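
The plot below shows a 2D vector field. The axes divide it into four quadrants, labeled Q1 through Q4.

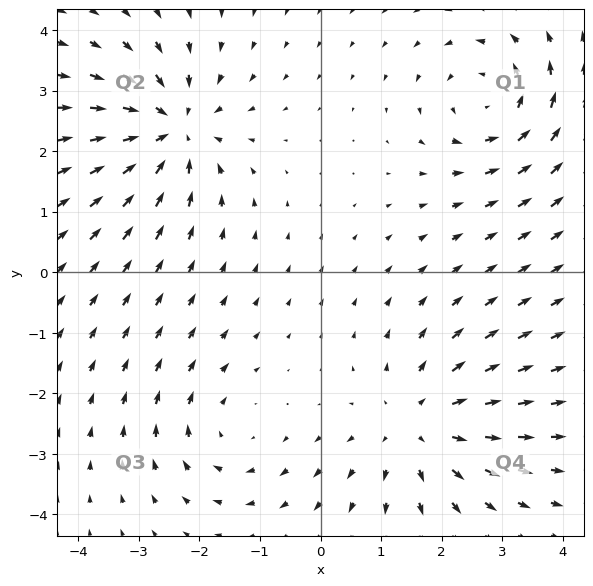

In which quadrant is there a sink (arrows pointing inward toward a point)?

The sink sits at approximately (-2.5, 2.4), which lies in quadrant Q2. The divergence there is about -5, negative as expected for a sink.

Q2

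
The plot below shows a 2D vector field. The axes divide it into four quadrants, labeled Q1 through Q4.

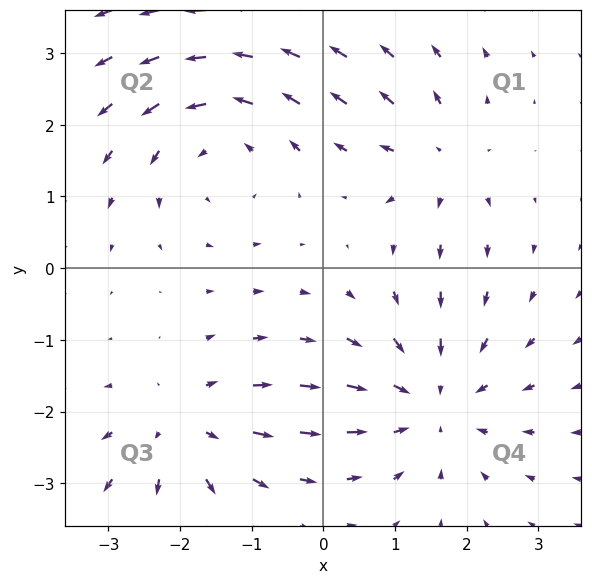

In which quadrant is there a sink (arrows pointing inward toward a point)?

The sink sits at approximately (1.5, -1.9), which lies in quadrant Q4. The divergence there is about -4, negative as expected for a sink.

Q4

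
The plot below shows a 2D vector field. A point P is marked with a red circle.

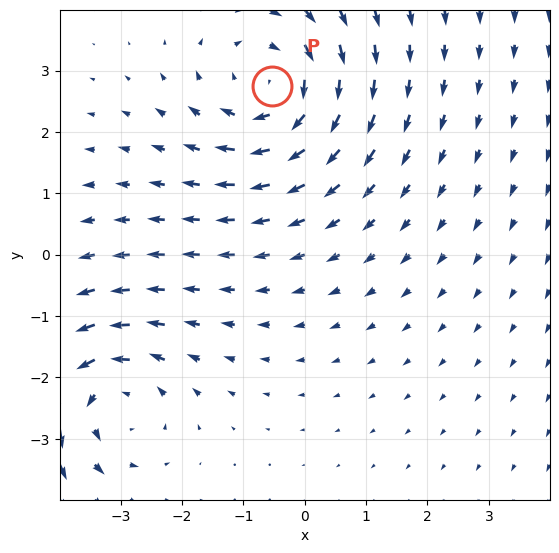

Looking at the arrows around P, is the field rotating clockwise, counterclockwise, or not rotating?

Near P at (-0.5, 2.7) the arrows circulate clockwise. The curl (z-component) there is about -3; negative curl means clockwise rotation.

clockwise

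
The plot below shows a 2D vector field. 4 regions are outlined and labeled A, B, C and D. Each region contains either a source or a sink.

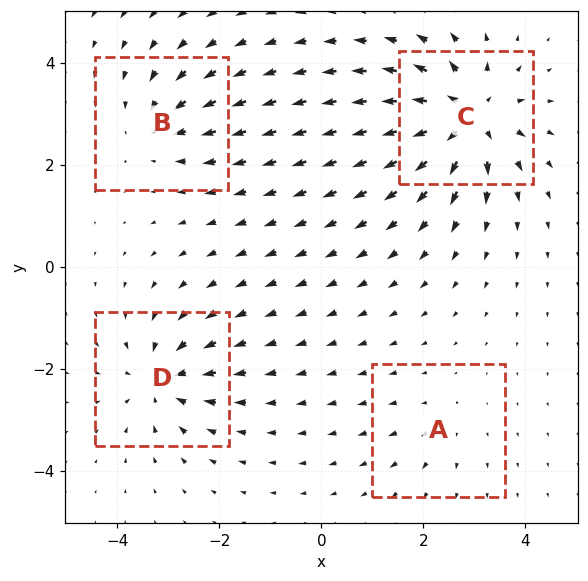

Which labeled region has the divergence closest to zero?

Divergence at each region's feature centre — A: about +2, B: about -4, C: about +8, D: about -5. Region A is closest to zero.

A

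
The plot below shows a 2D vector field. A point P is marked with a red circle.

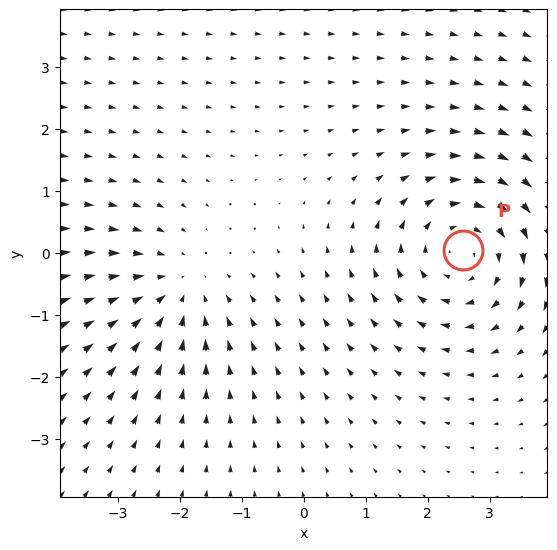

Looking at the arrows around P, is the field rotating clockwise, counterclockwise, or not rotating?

clockwise

Near P at (2.6, 0.0) the arrows circulate clockwise. The curl (z-component) there is about -4; negative curl means clockwise rotation.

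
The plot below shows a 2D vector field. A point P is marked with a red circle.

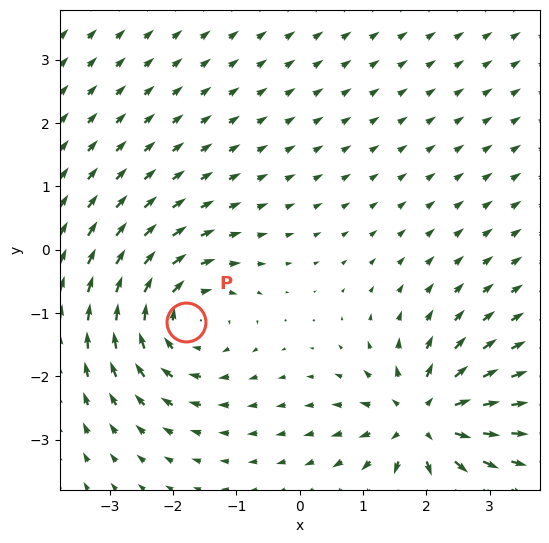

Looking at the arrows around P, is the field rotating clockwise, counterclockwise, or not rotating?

clockwise

Near P at (-1.8, -1.1) the arrows circulate clockwise. The curl (z-component) there is about -3; negative curl means clockwise rotation.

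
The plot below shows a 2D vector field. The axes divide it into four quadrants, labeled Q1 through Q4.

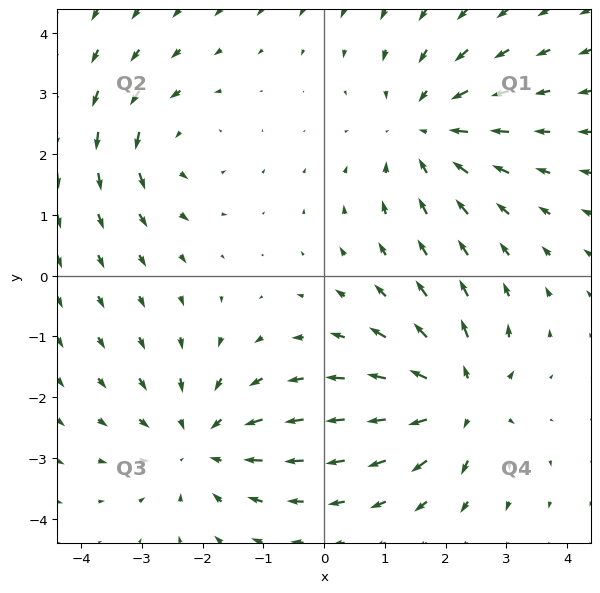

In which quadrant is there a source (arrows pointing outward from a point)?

Q4

The source sits at approximately (2.2, -2.0), which lies in quadrant Q4. The divergence there is about +6, positive as expected for a source.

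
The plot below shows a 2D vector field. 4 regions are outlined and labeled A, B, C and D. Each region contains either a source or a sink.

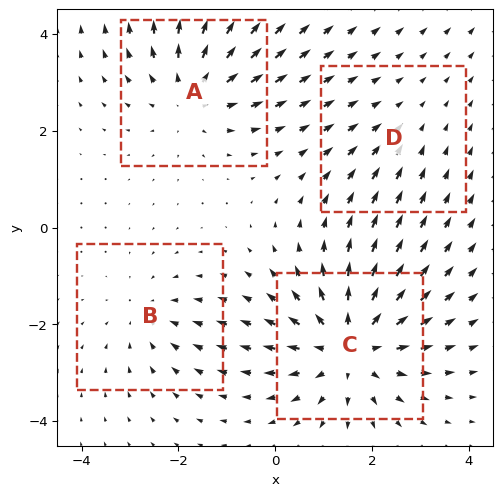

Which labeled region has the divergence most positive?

C

Divergence at each region's feature centre — A: about +4, B: about -3, C: about +5, D: about -2. Region C is most positive.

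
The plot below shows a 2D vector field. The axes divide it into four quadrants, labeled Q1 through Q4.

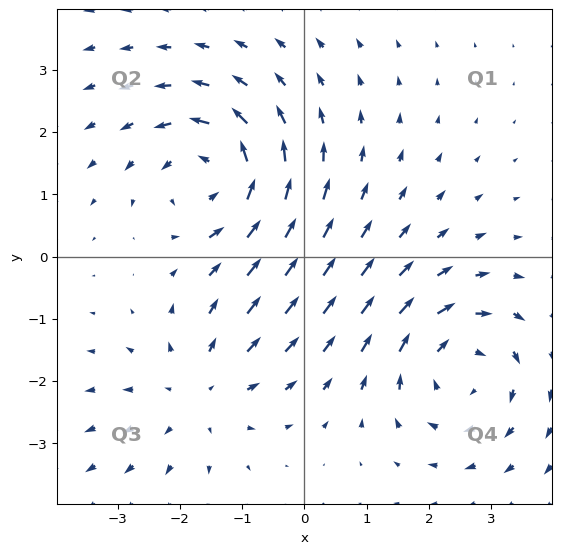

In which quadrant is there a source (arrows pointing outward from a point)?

The source sits at approximately (-1.7, -2.2), which lies in quadrant Q3. The divergence there is about +3, positive as expected for a source.

Q3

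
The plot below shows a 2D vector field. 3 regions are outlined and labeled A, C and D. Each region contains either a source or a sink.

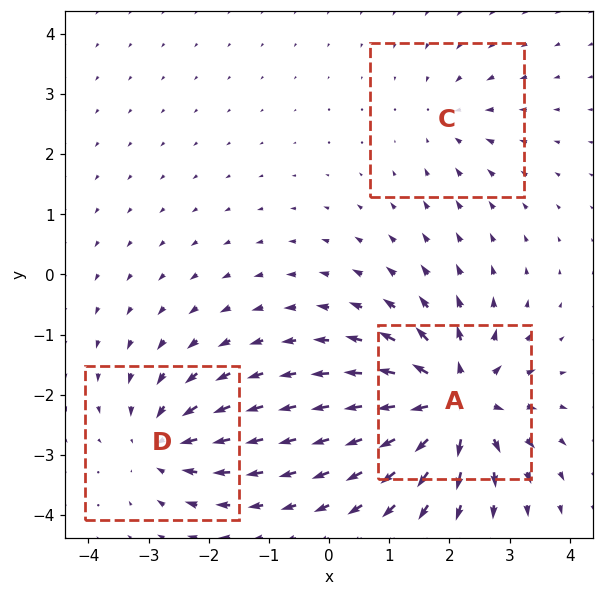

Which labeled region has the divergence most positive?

A

Divergence at each region's feature centre — A: about +6, C: about -2, D: about -4. Region A is most positive.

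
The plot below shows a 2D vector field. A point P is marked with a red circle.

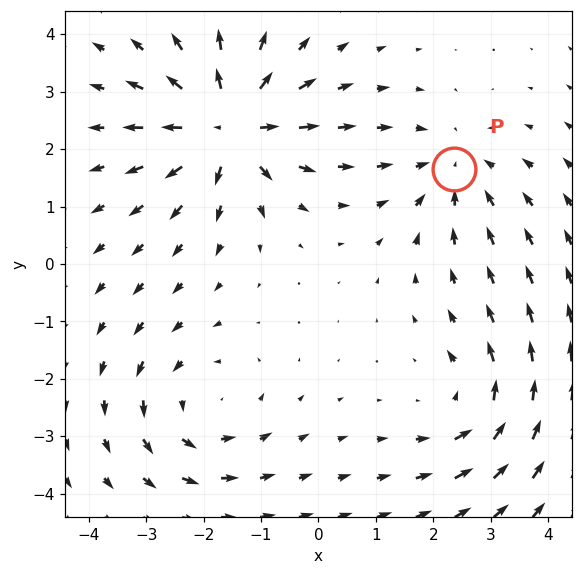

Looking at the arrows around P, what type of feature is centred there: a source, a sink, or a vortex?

At P (2.4, 1.7) the arrows converge inward. Divergence about -3, curl ≈0 — negative divergence with near-zero curl is a sink.

sink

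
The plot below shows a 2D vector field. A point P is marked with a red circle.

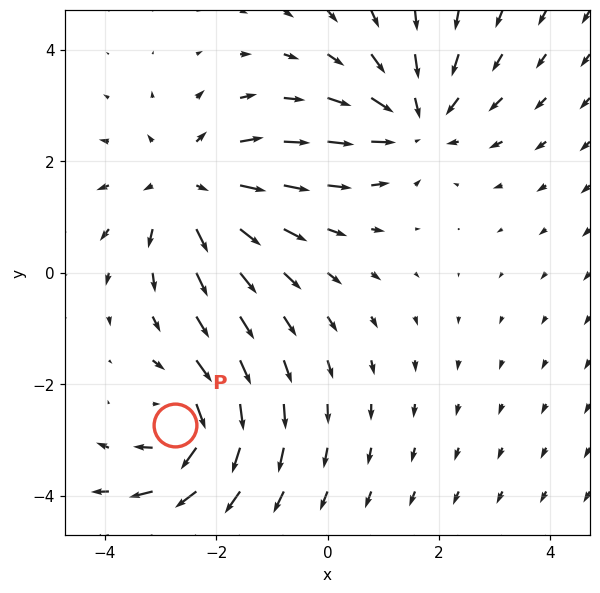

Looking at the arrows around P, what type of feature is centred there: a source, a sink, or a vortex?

vortex

At P (-2.7, -2.7) the arrows circulate clockwise. Divergence ≈0, curl about -6 — near-zero divergence with nonzero curl is a vortex.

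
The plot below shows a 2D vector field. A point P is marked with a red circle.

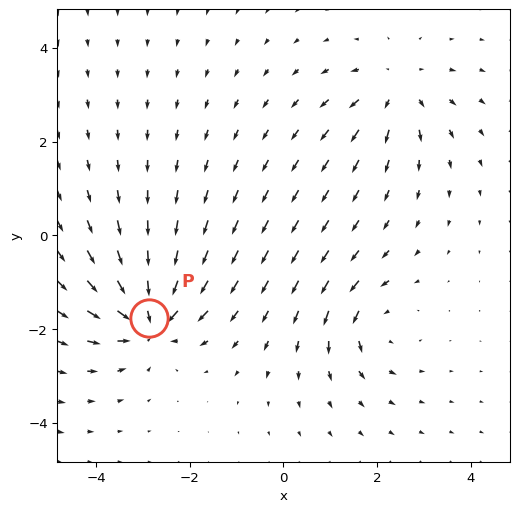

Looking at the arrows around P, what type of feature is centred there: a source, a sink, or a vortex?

At P (-2.9, -1.8) the arrows converge inward. Divergence about -5, curl ≈0 — negative divergence with near-zero curl is a sink.

sink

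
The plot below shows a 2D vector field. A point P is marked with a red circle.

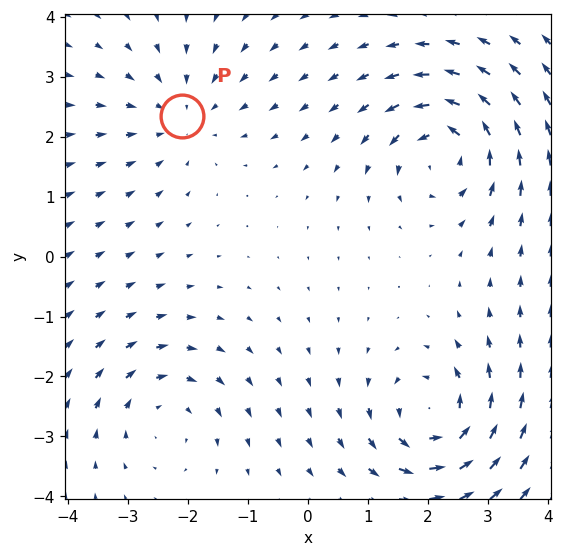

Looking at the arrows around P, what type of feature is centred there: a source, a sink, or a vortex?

At P (-2.1, 2.3) the arrows converge inward. Divergence about -2, curl ≈0 — negative divergence with near-zero curl is a sink.

sink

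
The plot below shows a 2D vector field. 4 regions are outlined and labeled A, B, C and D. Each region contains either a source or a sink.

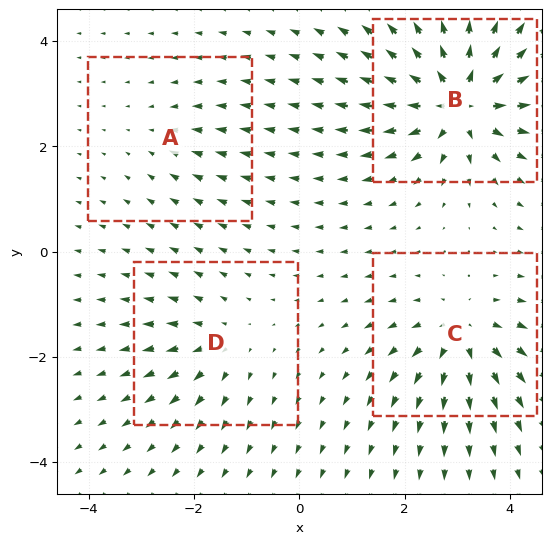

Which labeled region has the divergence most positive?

B

Divergence at each region's feature centre — A: about -2, B: about +9, C: about +6, D: about +4. Region B is most positive.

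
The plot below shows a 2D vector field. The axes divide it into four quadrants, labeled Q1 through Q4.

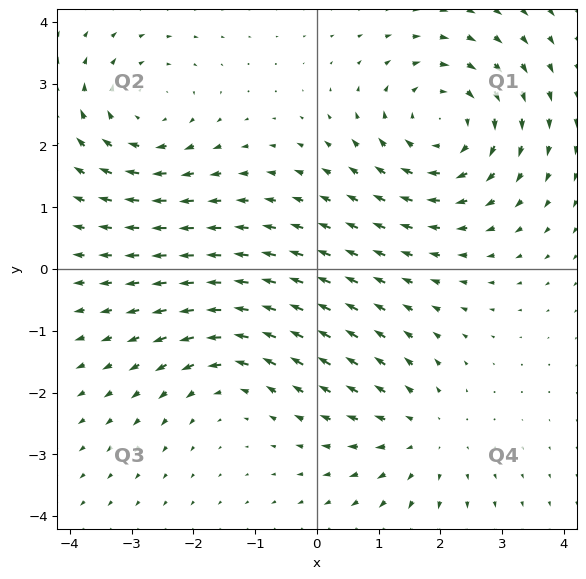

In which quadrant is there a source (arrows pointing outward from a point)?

The source sits at approximately (1.7, -2.7), which lies in quadrant Q4. The divergence there is about +3, positive as expected for a source.

Q4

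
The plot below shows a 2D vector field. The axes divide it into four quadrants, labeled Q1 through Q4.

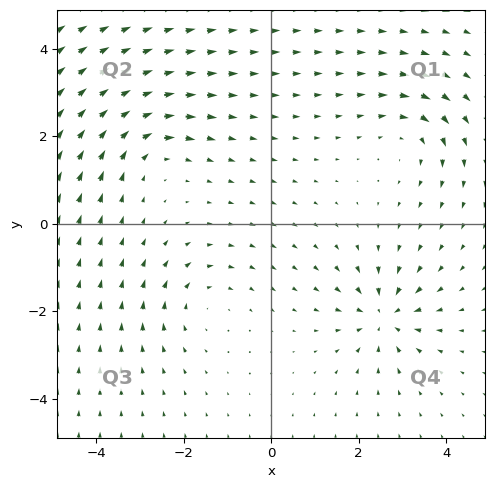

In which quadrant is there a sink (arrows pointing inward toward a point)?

Q4

The sink sits at approximately (2.6, -2.1), which lies in quadrant Q4. The divergence there is about -6, negative as expected for a sink.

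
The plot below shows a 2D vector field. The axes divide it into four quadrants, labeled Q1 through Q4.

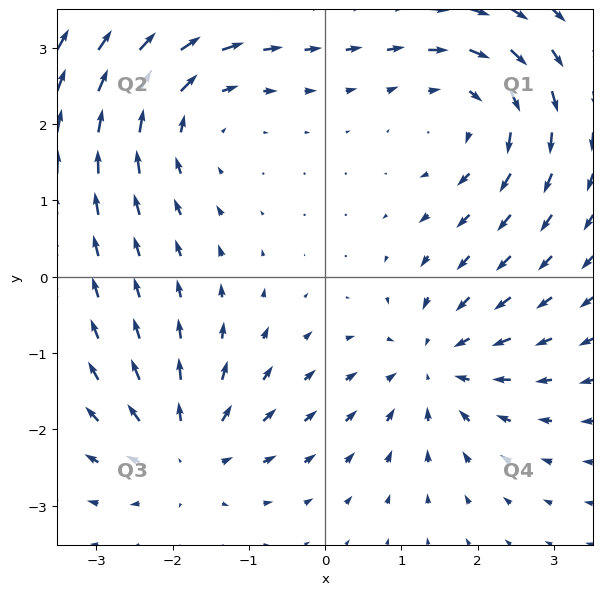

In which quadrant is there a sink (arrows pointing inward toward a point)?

The sink sits at approximately (1.4, -1.2), which lies in quadrant Q4. The divergence there is about -5, negative as expected for a sink.

Q4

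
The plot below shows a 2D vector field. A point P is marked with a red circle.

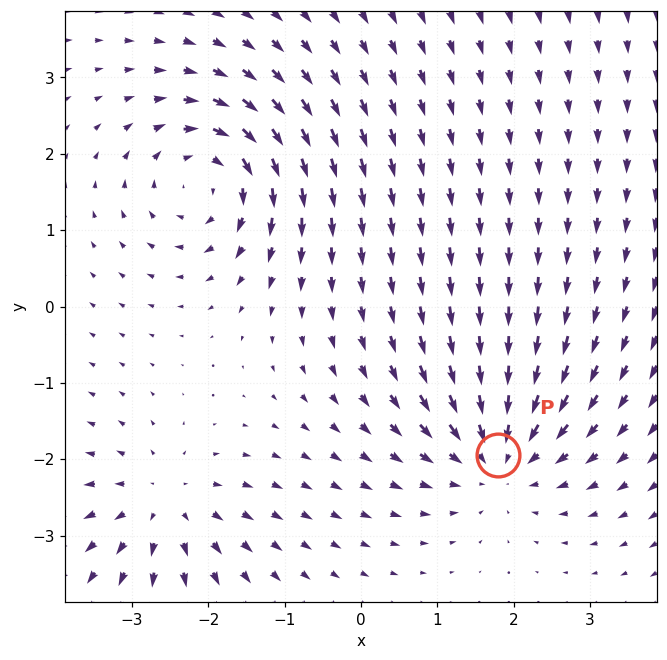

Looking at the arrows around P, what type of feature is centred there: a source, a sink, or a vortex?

sink

At P (1.8, -1.9) the arrows converge inward. Divergence about -4, curl ≈0 — negative divergence with near-zero curl is a sink.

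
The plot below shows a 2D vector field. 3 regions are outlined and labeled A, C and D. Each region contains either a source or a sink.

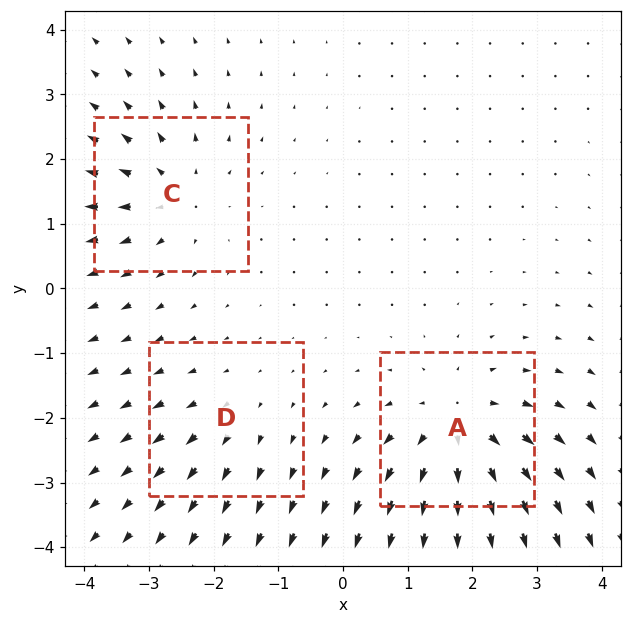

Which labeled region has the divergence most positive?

A

Divergence at each region's feature centre — A: about +5, C: about +4, D: about +2. Region A is most positive.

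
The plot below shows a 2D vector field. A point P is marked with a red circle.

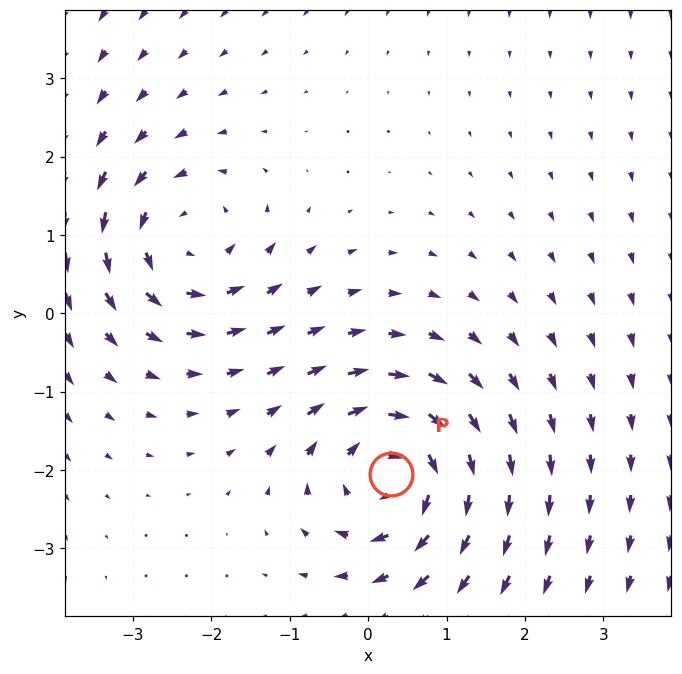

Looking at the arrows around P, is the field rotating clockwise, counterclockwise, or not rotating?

Near P at (0.3, -2.0) the arrows circulate clockwise. The curl (z-component) there is about -4; negative curl means clockwise rotation.

clockwise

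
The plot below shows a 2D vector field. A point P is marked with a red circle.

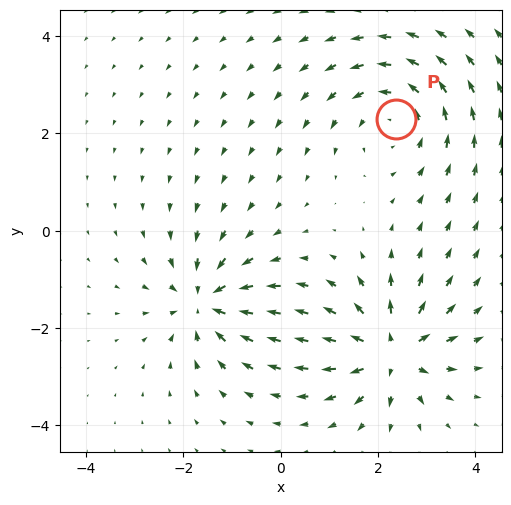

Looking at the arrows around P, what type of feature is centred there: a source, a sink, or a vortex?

At P (2.4, 2.3) the arrows circulate counterclockwise. Divergence ≈0, curl about +4 — near-zero divergence with nonzero curl is a vortex.

vortex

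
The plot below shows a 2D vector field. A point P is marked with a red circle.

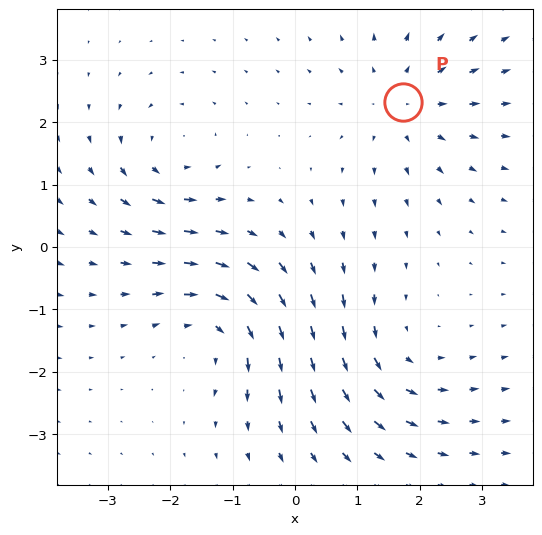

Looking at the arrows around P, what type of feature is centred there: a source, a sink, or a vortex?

source

At P (1.7, 2.3) the arrows spread outward. Divergence about +4, curl ≈0 — positive divergence with near-zero curl is a source.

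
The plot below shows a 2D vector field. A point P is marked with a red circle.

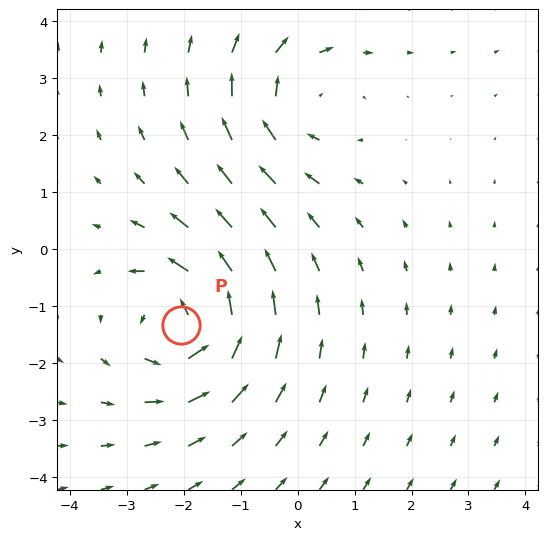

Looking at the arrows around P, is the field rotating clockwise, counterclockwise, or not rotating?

counterclockwise

Near P at (-2.0, -1.3) the arrows circulate counterclockwise. The curl (z-component) there is about +4; positive curl means counterclockwise rotation.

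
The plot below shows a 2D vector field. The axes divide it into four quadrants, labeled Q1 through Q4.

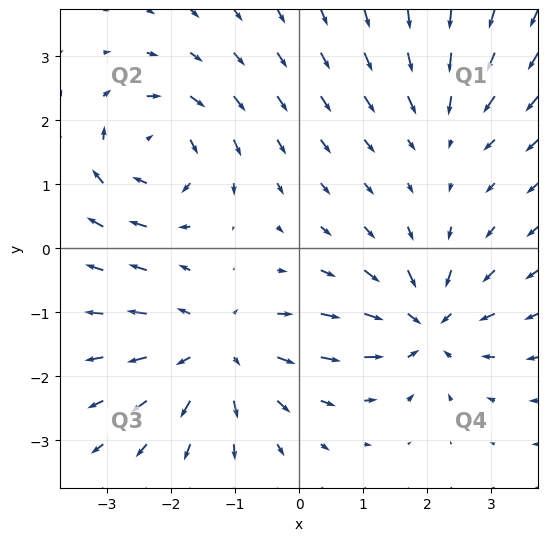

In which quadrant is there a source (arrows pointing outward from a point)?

The source sits at approximately (-1.3, -1.6), which lies in quadrant Q3. The divergence there is about +4, positive as expected for a source.

Q3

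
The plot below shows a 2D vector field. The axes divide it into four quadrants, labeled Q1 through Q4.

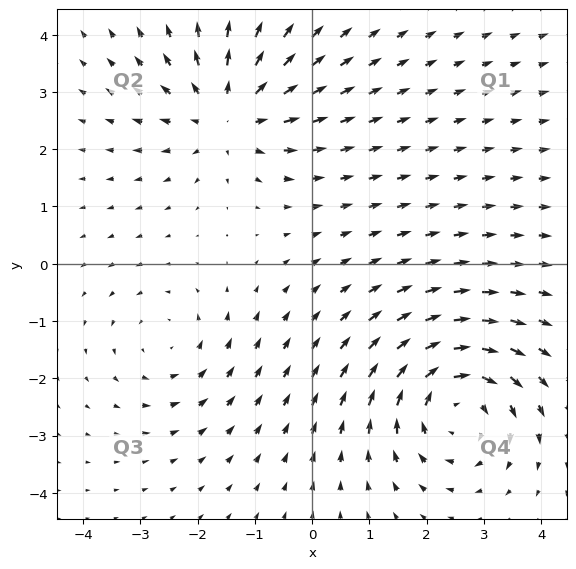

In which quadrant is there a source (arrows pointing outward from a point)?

The source sits at approximately (-1.5, 2.6), which lies in quadrant Q2. The divergence there is about +4, positive as expected for a source.

Q2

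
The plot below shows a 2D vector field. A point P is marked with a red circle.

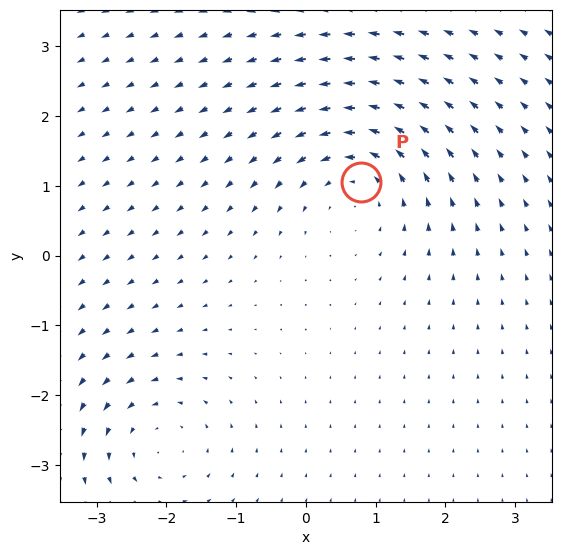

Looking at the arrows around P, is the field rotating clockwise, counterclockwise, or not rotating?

Near P at (0.8, 1.1) the arrows circulate counterclockwise. The curl (z-component) there is about +4; positive curl means counterclockwise rotation.

counterclockwise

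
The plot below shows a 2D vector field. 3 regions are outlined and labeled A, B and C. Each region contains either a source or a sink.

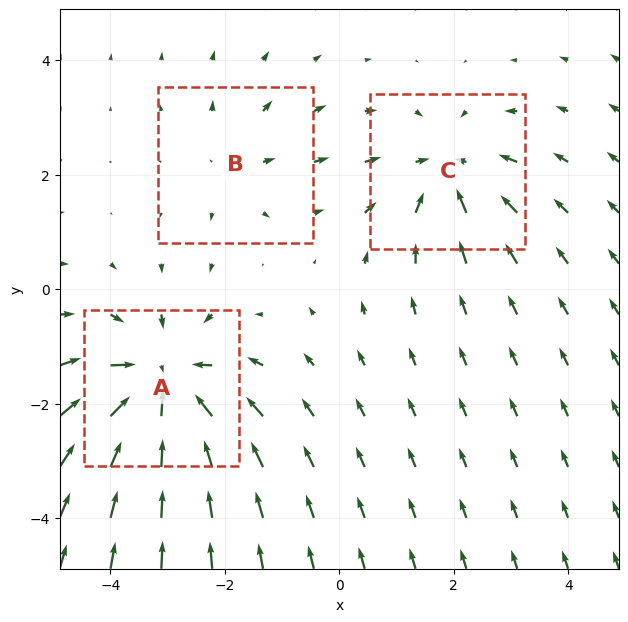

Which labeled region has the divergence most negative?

Divergence at each region's feature centre — A: about -5, B: about +2, C: about -3. Region A is most negative.

A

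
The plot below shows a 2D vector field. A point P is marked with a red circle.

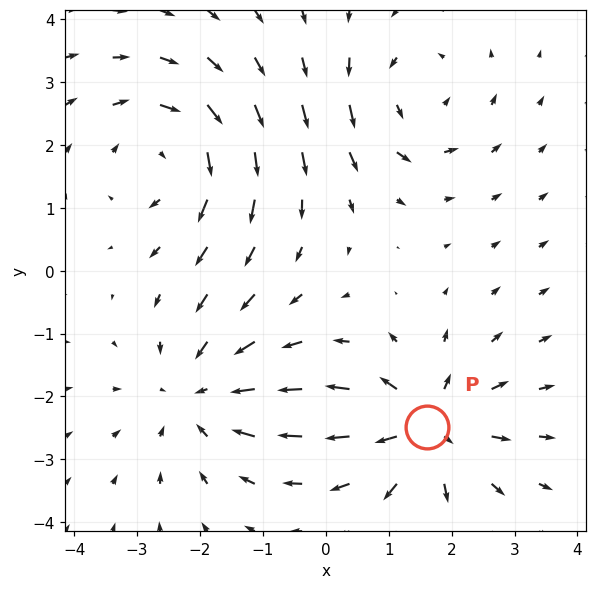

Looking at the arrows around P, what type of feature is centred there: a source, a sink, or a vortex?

source

At P (1.6, -2.5) the arrows spread outward. Divergence about +6, curl ≈0 — positive divergence with near-zero curl is a source.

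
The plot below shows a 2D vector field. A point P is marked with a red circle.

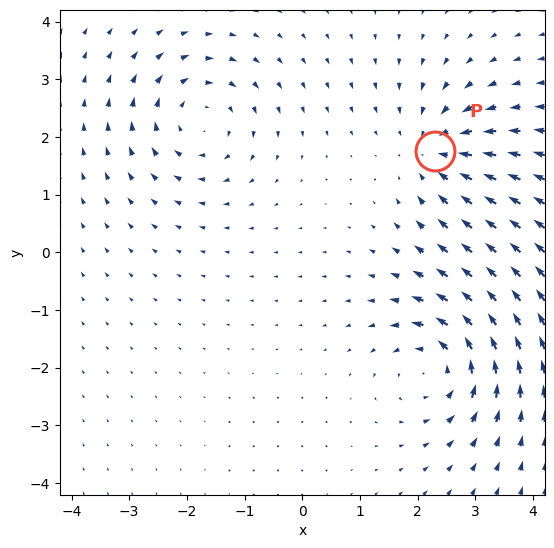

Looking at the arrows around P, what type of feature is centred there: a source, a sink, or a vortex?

sink

At P (2.3, 1.8) the arrows converge inward. Divergence about -4, curl ≈0 — negative divergence with near-zero curl is a sink.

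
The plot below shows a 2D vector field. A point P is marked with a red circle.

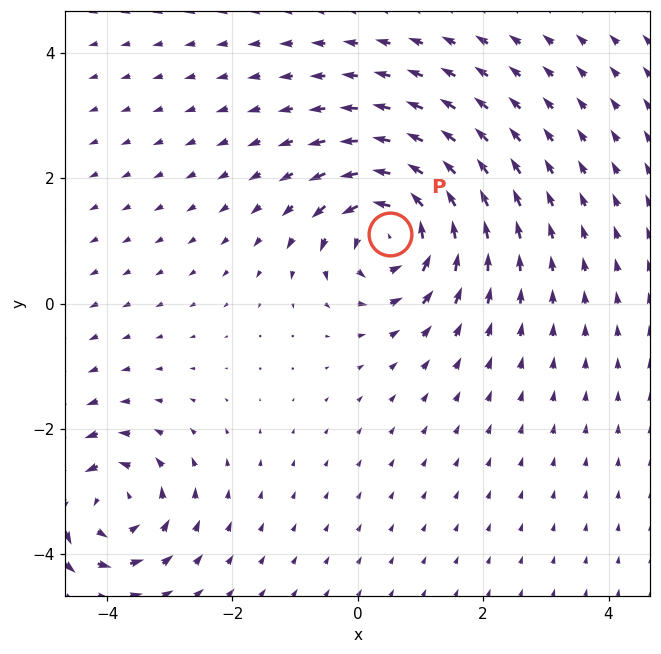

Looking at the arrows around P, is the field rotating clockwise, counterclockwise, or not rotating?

Near P at (0.5, 1.1) the arrows circulate counterclockwise. The curl (z-component) there is about +6; positive curl means counterclockwise rotation.

counterclockwise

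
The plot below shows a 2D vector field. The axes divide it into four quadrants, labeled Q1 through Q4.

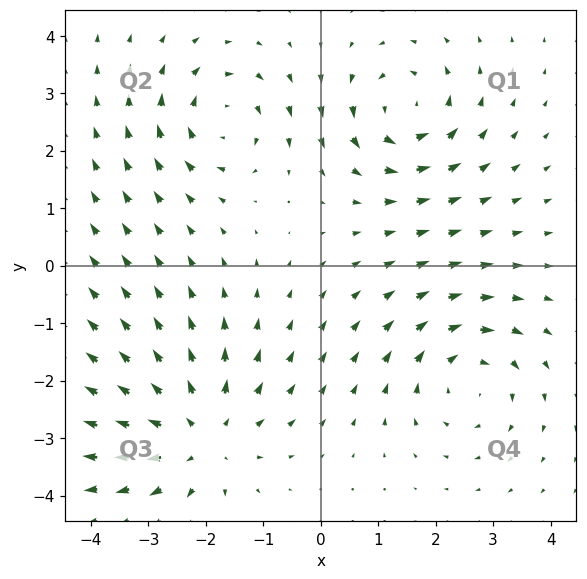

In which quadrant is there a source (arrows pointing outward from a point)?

Q3

The source sits at approximately (-2.1, -2.9), which lies in quadrant Q3. The divergence there is about +3, positive as expected for a source.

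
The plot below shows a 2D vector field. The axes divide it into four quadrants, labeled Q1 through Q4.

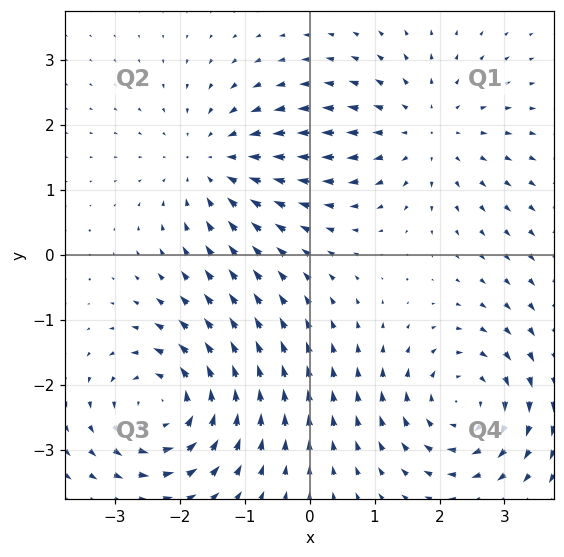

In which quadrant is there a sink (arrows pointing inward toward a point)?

Q2

The sink sits at approximately (-1.5, 1.4), which lies in quadrant Q2. The divergence there is about -3, negative as expected for a sink.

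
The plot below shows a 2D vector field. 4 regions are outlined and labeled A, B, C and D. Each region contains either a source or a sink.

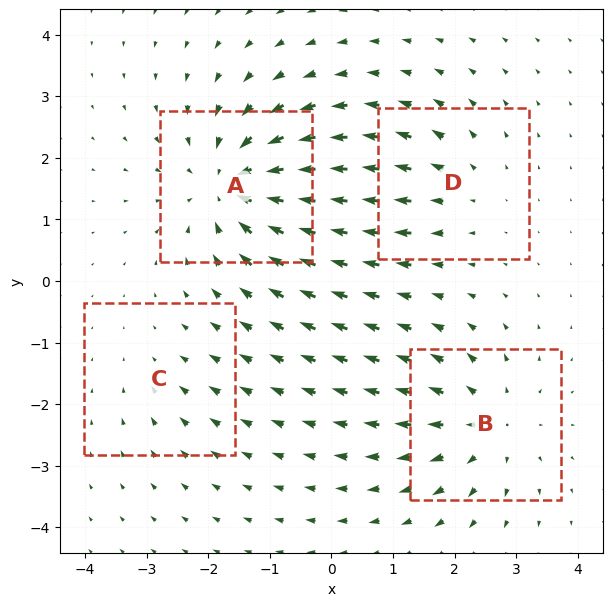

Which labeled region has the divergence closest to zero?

Divergence at each region's feature centre — A: about -6, B: about +4, C: about -2, D: about +3. Region C is closest to zero.

C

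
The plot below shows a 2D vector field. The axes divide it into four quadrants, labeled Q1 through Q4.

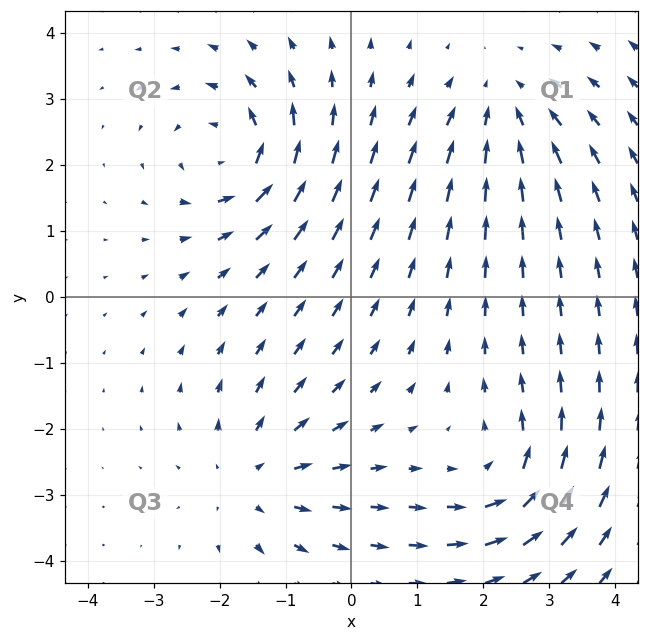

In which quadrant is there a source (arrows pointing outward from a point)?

The source sits at approximately (-1.5, -2.7), which lies in quadrant Q3. The divergence there is about +3, positive as expected for a source.

Q3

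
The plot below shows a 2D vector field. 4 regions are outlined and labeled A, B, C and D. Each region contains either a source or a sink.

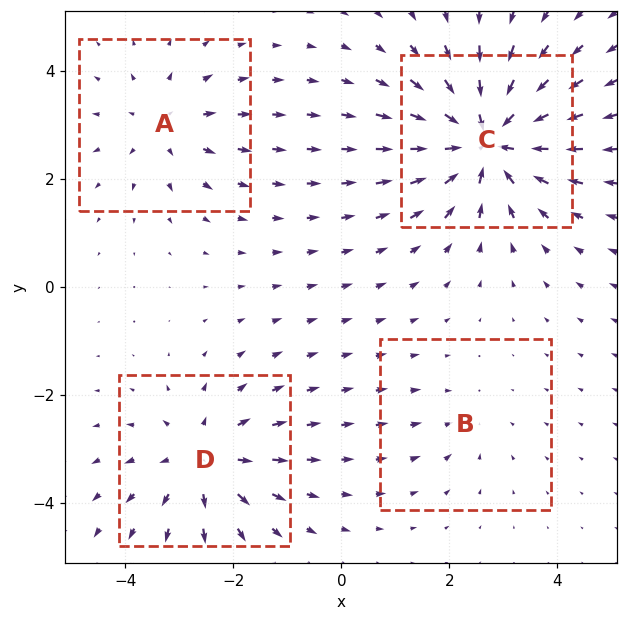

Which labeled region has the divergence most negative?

Divergence at each region's feature centre — A: about +3, B: about -2, C: about -7, D: about +5. Region C is most negative.

C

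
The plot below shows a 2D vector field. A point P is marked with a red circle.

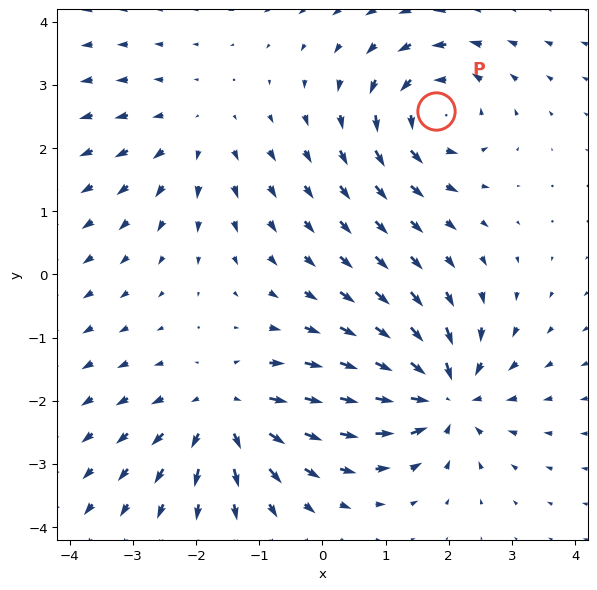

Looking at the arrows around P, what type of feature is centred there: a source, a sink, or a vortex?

At P (1.8, 2.6) the arrows circulate counterclockwise. Divergence ≈0, curl about +5 — near-zero divergence with nonzero curl is a vortex.

vortex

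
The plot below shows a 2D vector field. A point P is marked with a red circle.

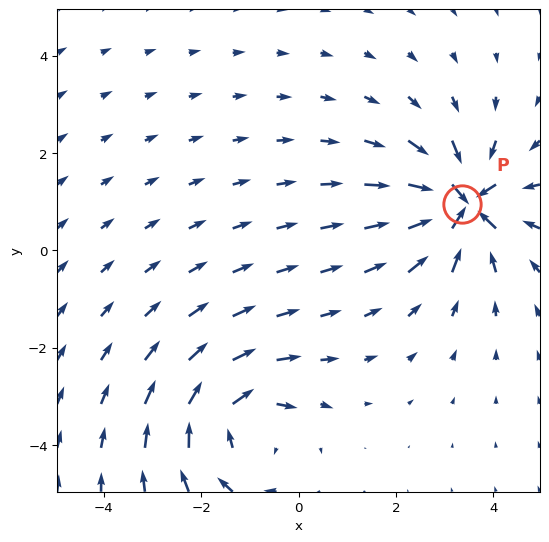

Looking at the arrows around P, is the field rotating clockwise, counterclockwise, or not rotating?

not rotating

Near P at (3.4, 1.0) the arrows show no circulation. The curl there is ≈0.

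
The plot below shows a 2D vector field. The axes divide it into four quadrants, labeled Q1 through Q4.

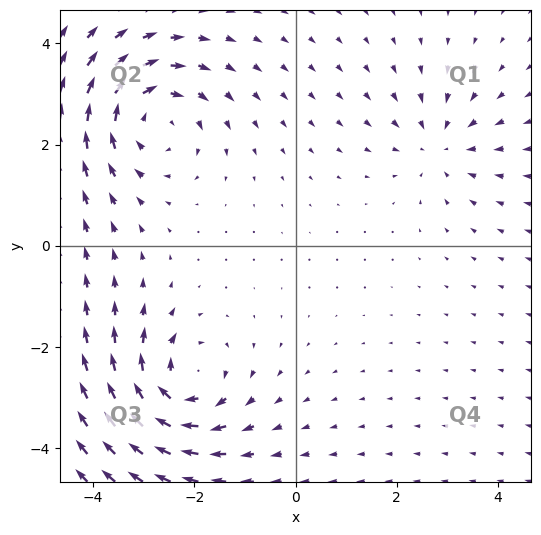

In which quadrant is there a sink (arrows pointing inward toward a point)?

The sink sits at approximately (2.8, 2.0), which lies in quadrant Q1. The divergence there is about -3, negative as expected for a sink.

Q1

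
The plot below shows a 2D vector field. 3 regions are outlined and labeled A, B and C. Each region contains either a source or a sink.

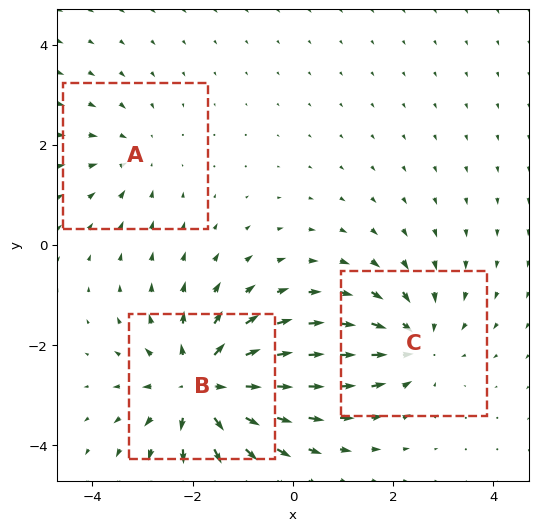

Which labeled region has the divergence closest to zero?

Divergence at each region's feature centre — A: about -2, B: about +5, C: about -3. Region A is closest to zero.

A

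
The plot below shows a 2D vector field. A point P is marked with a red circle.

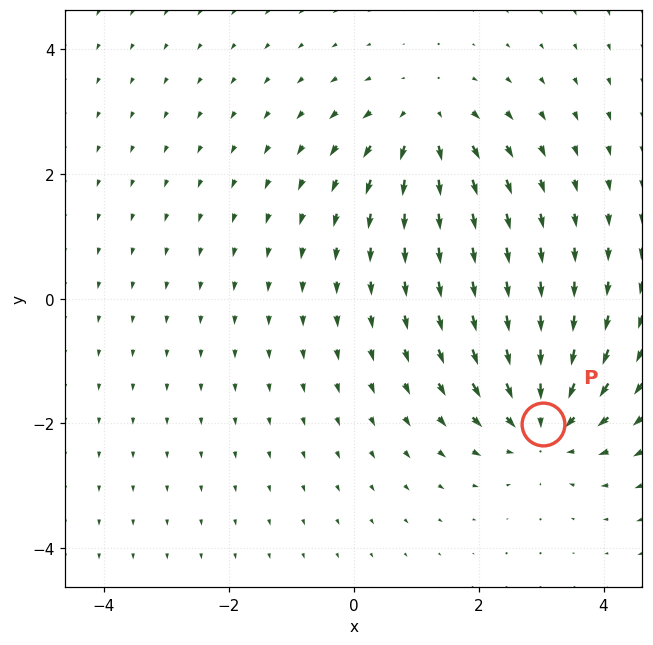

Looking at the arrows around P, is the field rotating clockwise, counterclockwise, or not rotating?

Near P at (3.0, -2.0) the arrows show no circulation. The curl there is ≈0.

not rotating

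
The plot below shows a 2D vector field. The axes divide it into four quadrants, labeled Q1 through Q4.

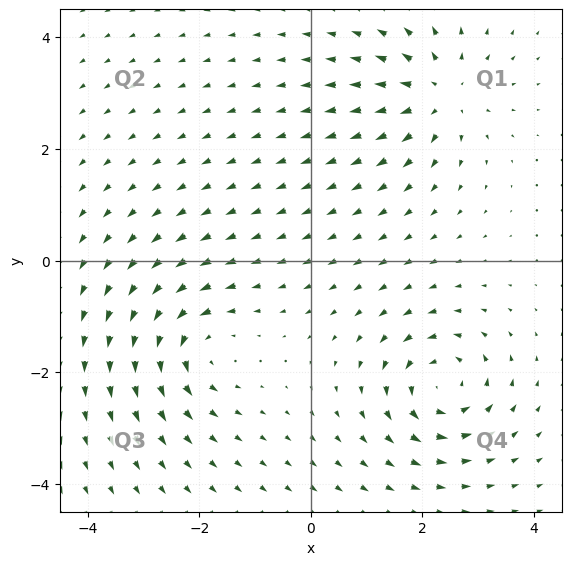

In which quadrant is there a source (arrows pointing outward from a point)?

The source sits at approximately (2.3, 3.0), which lies in quadrant Q1. The divergence there is about +6, positive as expected for a source.

Q1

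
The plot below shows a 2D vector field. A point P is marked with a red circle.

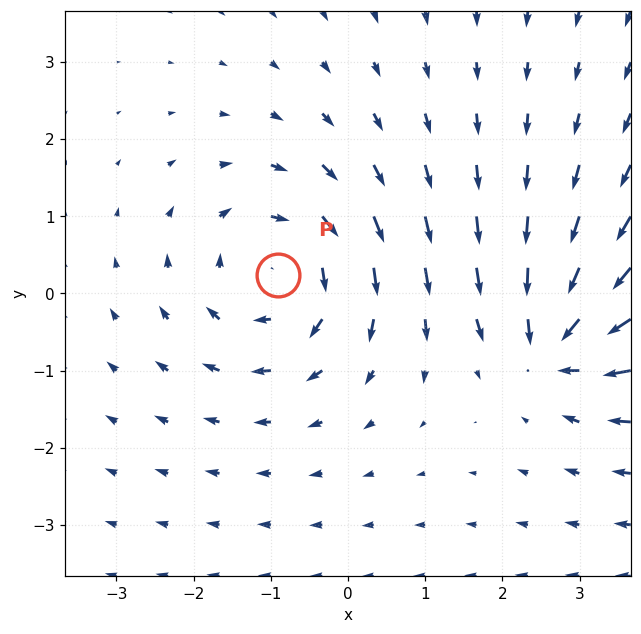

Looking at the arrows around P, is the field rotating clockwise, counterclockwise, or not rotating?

Near P at (-0.9, 0.2) the arrows circulate clockwise. The curl (z-component) there is about -5; negative curl means clockwise rotation.

clockwise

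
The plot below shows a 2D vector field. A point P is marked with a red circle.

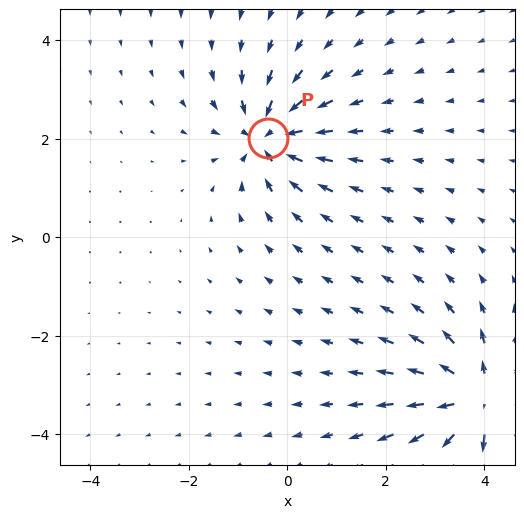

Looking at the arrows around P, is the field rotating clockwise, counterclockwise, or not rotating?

Near P at (-0.4, 2.0) the arrows show no circulation. The curl there is ≈0.

not rotating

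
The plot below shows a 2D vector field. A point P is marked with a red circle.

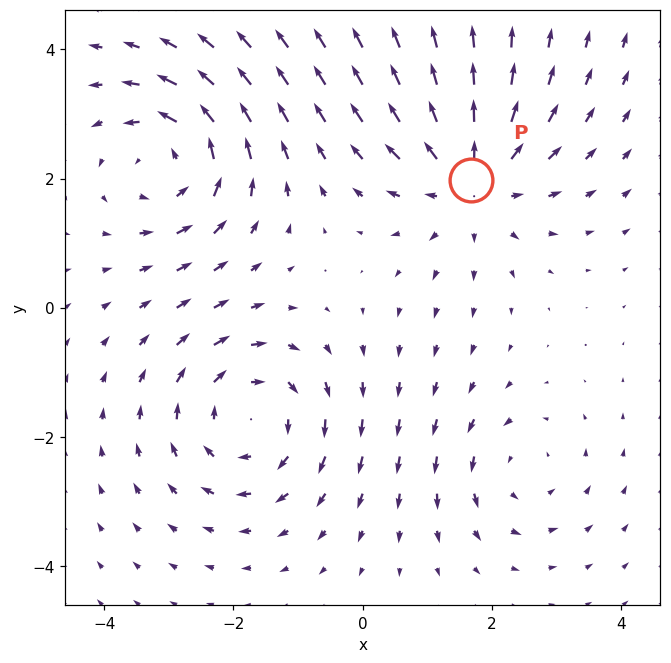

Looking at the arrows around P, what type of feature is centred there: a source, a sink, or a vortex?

At P (1.7, 2.0) the arrows spread outward. Divergence about +4, curl ≈0 — positive divergence with near-zero curl is a source.

source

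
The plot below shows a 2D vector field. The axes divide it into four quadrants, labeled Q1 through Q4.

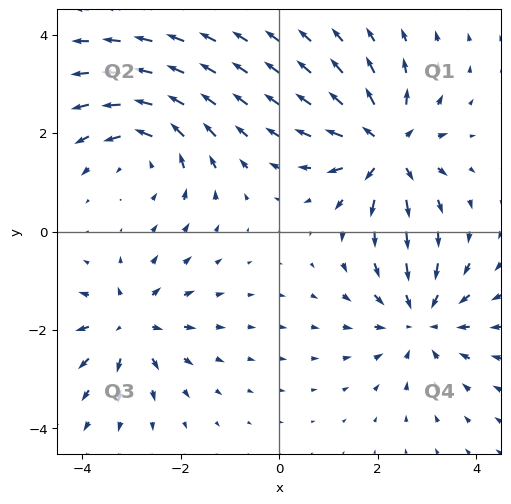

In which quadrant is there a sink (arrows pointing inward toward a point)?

The sink sits at approximately (2.9, -1.8), which lies in quadrant Q4. The divergence there is about -4, negative as expected for a sink.

Q4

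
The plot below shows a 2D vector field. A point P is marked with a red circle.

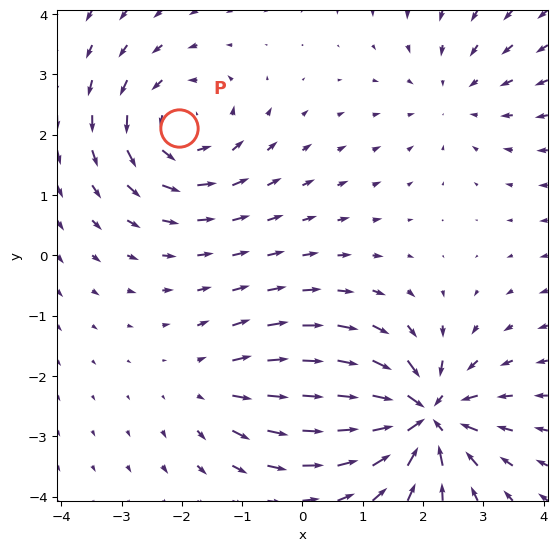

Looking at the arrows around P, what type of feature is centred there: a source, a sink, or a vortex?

At P (-2.0, 2.1) the arrows circulate counterclockwise. Divergence ≈0, curl about +4 — near-zero divergence with nonzero curl is a vortex.

vortex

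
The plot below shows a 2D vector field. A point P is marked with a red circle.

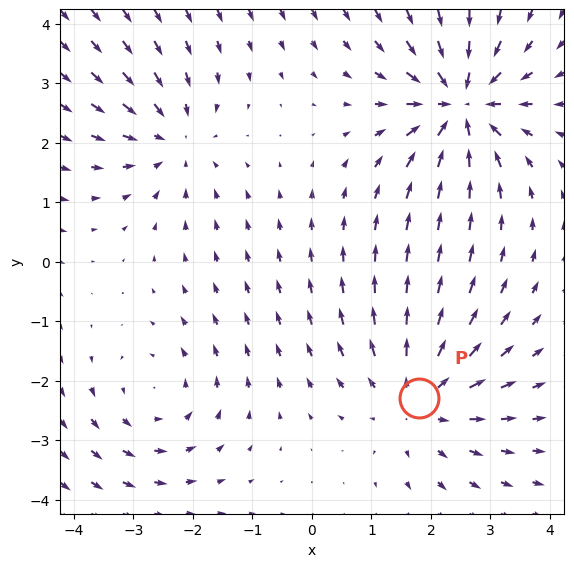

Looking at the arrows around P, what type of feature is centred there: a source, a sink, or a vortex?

At P (1.8, -2.3) the arrows spread outward. Divergence about +3, curl ≈0 — positive divergence with near-zero curl is a source.

source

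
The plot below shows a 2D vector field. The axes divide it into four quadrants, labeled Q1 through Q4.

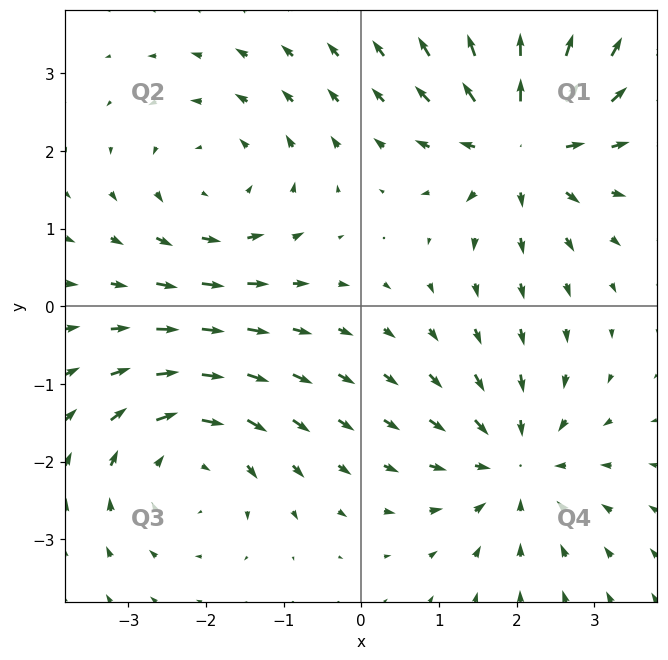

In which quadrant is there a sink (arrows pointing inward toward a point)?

Q4

The sink sits at approximately (2.0, -2.0), which lies in quadrant Q4. The divergence there is about -5, negative as expected for a sink.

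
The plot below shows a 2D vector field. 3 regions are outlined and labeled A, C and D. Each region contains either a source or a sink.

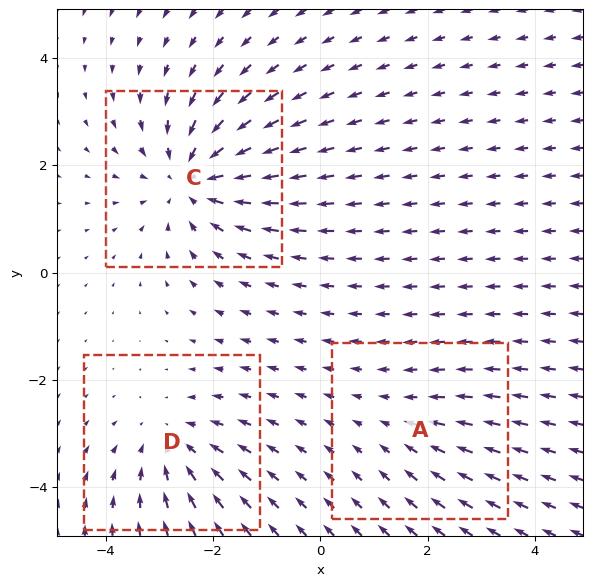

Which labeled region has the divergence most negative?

Divergence at each region's feature centre — A: about -2, C: about -4, D: about -3. Region C is most negative.

C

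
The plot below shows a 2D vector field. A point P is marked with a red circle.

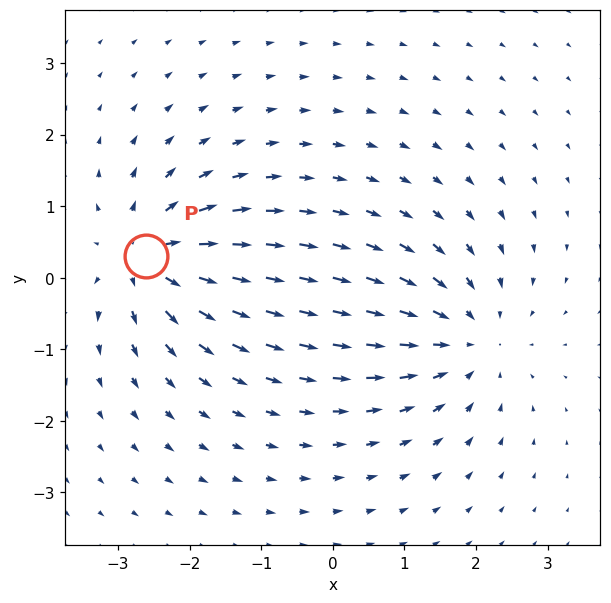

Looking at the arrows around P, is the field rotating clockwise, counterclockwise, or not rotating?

Near P at (-2.6, 0.3) the arrows show no circulation. The curl there is ≈0.

not rotating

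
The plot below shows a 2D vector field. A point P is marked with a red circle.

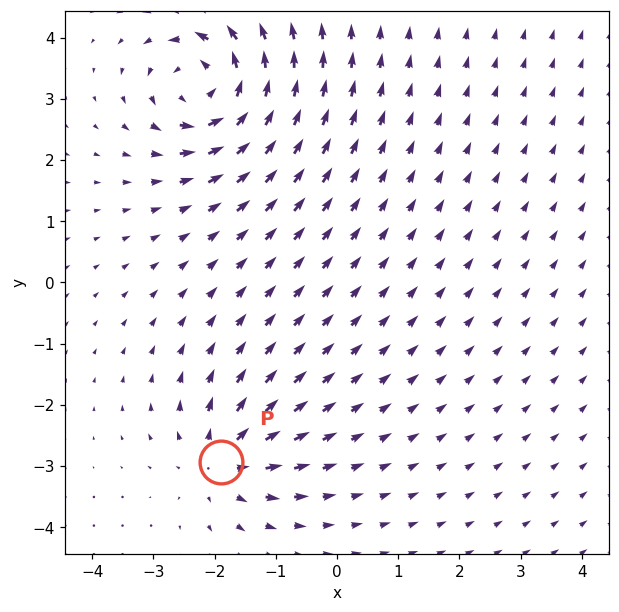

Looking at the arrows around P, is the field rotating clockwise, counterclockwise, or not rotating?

Near P at (-1.9, -2.9) the arrows show no circulation. The curl there is ≈0.

not rotating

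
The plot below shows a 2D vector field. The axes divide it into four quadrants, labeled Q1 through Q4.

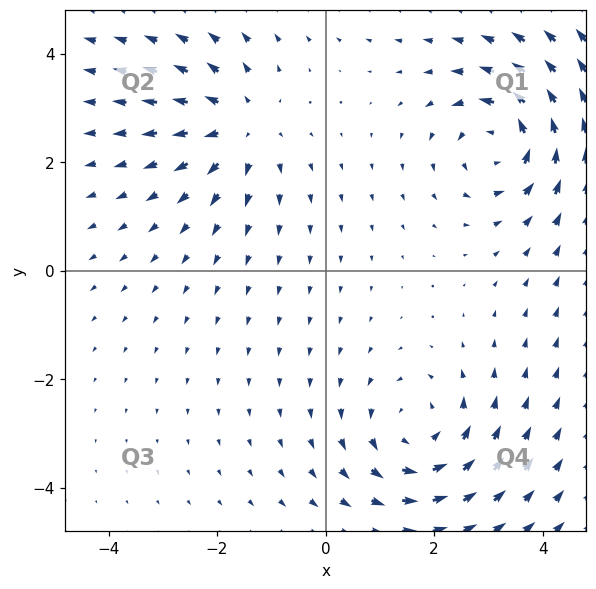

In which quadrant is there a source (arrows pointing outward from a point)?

The source sits at approximately (-1.6, 2.7), which lies in quadrant Q2. The divergence there is about +4, positive as expected for a source.

Q2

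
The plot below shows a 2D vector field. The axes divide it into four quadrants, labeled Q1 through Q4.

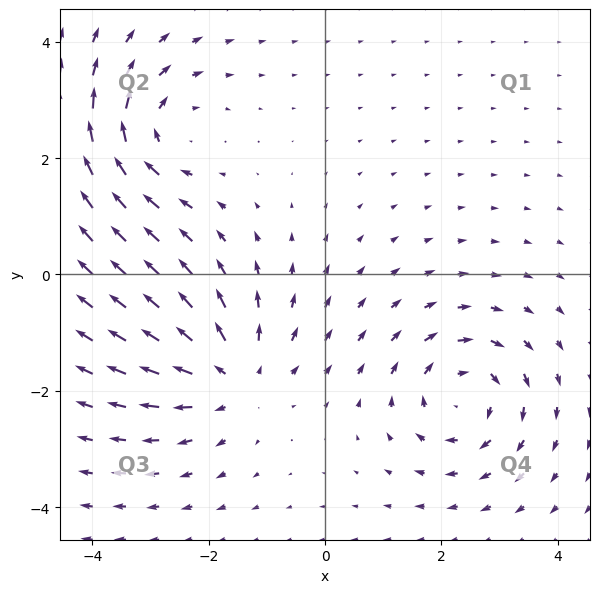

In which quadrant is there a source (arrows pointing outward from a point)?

Q3

The source sits at approximately (-1.6, -1.8), which lies in quadrant Q3. The divergence there is about +5, positive as expected for a source.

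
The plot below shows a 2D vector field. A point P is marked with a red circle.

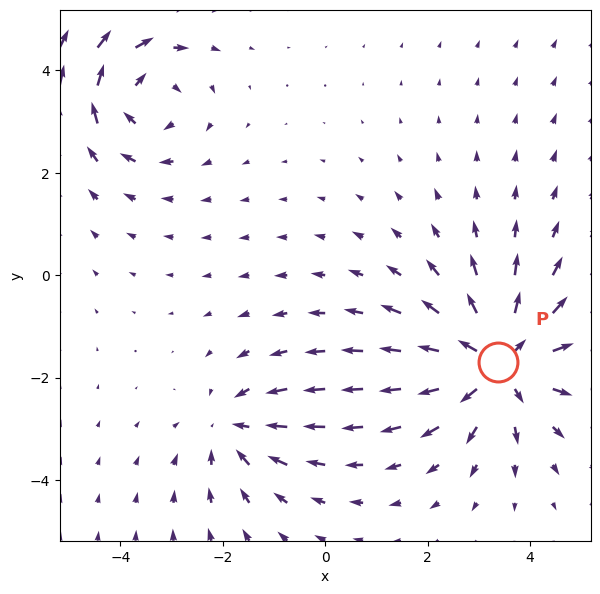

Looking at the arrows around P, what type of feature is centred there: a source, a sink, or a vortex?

source

At P (3.4, -1.7) the arrows spread outward. Divergence about +5, curl ≈0 — positive divergence with near-zero curl is a source.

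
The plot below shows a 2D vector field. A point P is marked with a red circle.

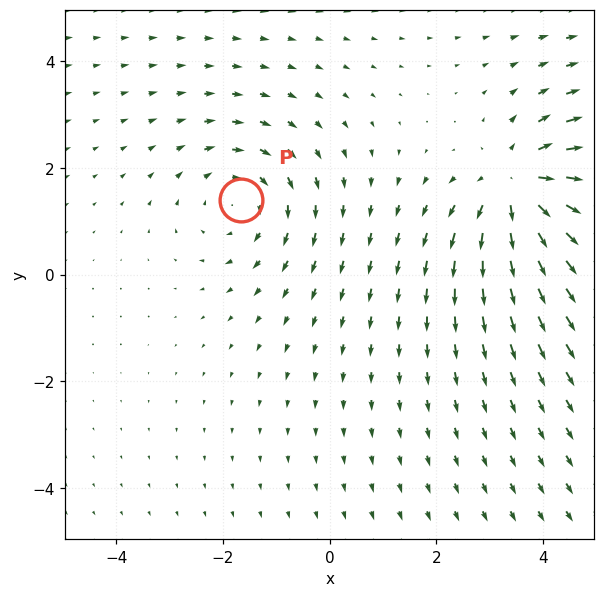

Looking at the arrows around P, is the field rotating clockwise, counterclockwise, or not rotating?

clockwise

Near P at (-1.7, 1.4) the arrows circulate clockwise. The curl (z-component) there is about -2; negative curl means clockwise rotation.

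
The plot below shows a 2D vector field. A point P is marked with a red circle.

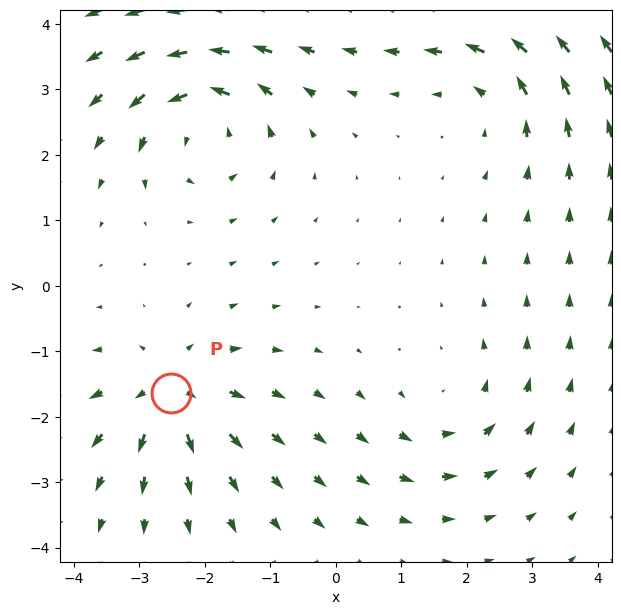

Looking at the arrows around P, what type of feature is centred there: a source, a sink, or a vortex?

At P (-2.5, -1.6) the arrows spread outward. Divergence about +6, curl ≈0 — positive divergence with near-zero curl is a source.

source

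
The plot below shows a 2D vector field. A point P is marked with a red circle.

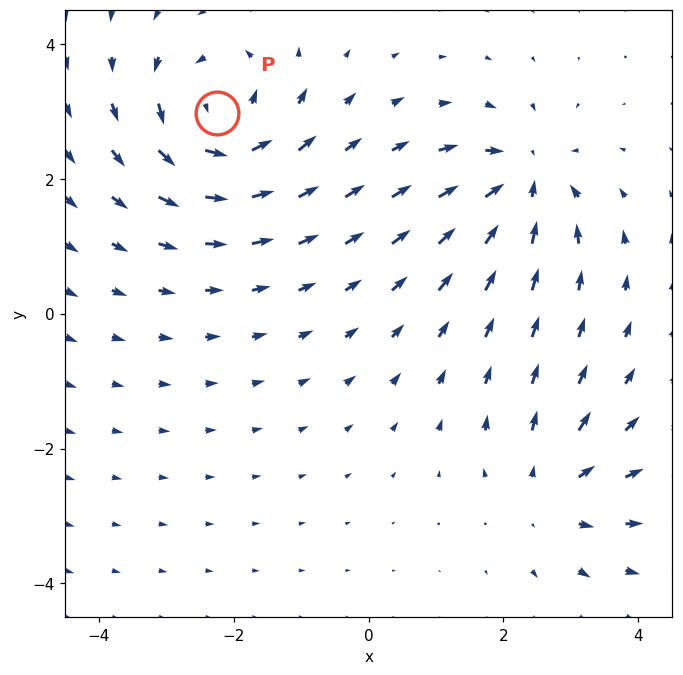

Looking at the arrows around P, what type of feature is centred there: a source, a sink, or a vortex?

vortex

At P (-2.2, 3.0) the arrows circulate counterclockwise. Divergence ≈0, curl about +5 — near-zero divergence with nonzero curl is a vortex.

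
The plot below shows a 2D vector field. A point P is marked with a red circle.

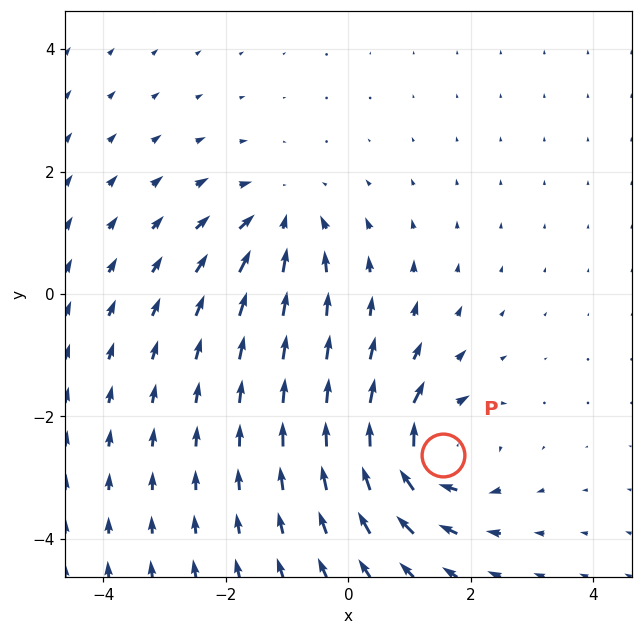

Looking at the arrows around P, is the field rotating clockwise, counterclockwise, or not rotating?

clockwise

Near P at (1.6, -2.6) the arrows circulate clockwise. The curl (z-component) there is about -5; negative curl means clockwise rotation.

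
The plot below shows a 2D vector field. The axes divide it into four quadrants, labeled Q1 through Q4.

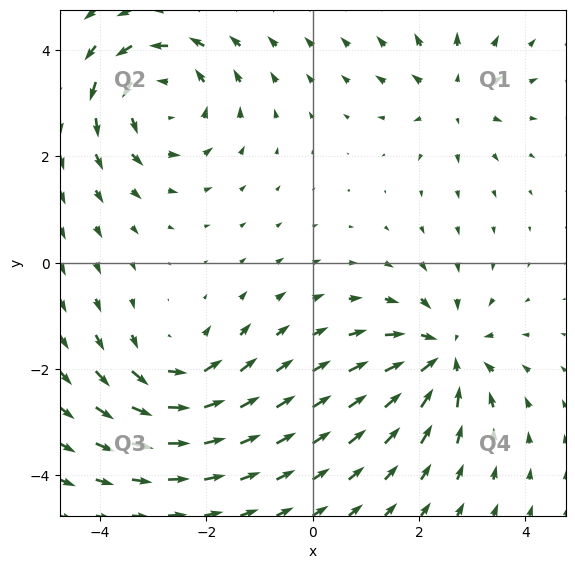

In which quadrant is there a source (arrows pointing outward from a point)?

The source sits at approximately (2.6, 3.1), which lies in quadrant Q1. The divergence there is about +4, positive as expected for a source.

Q1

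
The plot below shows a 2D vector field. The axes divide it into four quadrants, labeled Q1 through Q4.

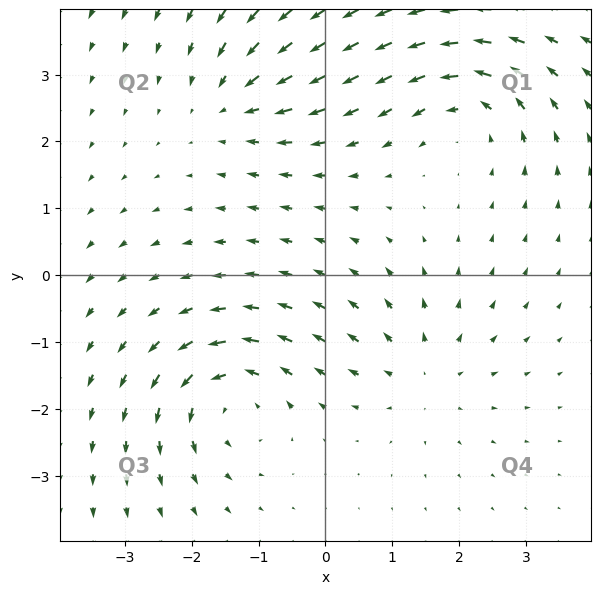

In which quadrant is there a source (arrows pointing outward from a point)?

Q4

The source sits at approximately (1.5, -1.5), which lies in quadrant Q4. The divergence there is about +4, positive as expected for a source.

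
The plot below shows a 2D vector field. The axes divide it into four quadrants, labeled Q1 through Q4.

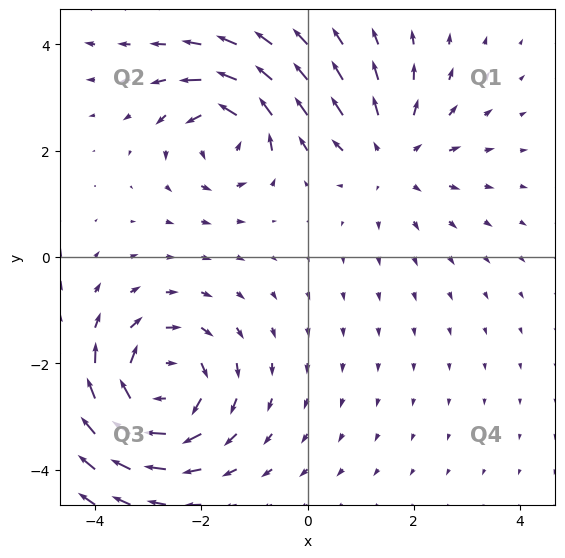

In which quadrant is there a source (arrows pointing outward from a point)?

Q1

The source sits at approximately (1.6, 1.9), which lies in quadrant Q1. The divergence there is about +3, positive as expected for a source.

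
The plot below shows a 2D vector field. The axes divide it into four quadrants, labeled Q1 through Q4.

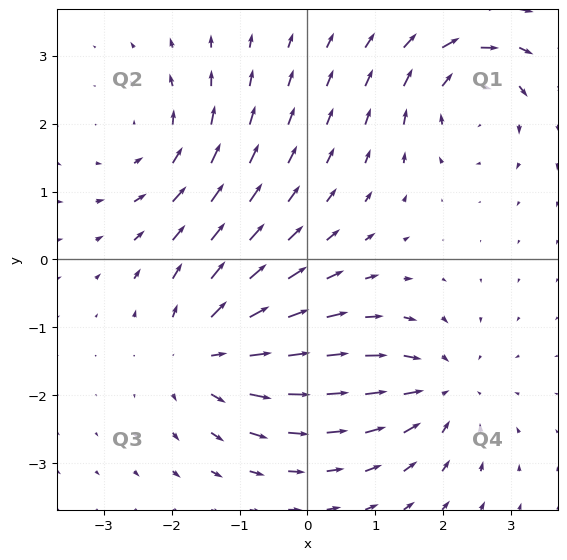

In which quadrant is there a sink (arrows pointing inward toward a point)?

Q4

The sink sits at approximately (1.9, -1.9), which lies in quadrant Q4. The divergence there is about -5, negative as expected for a sink.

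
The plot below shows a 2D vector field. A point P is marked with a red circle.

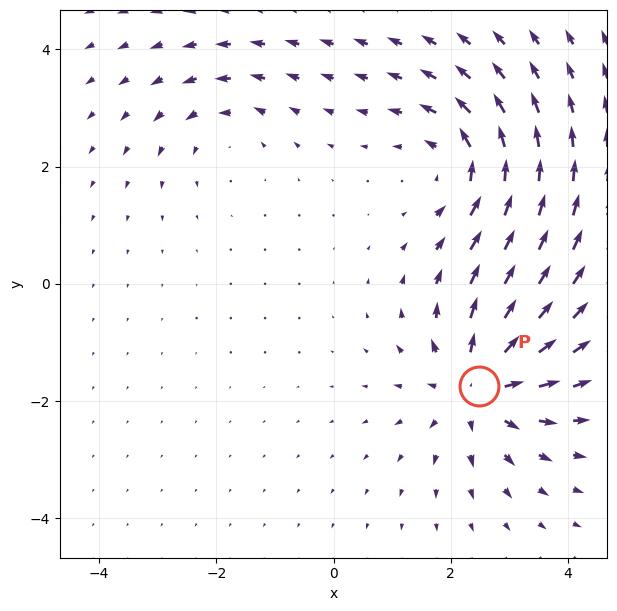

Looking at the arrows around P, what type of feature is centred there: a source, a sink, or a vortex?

source

At P (2.5, -1.7) the arrows spread outward. Divergence about +6, curl ≈0 — positive divergence with near-zero curl is a source.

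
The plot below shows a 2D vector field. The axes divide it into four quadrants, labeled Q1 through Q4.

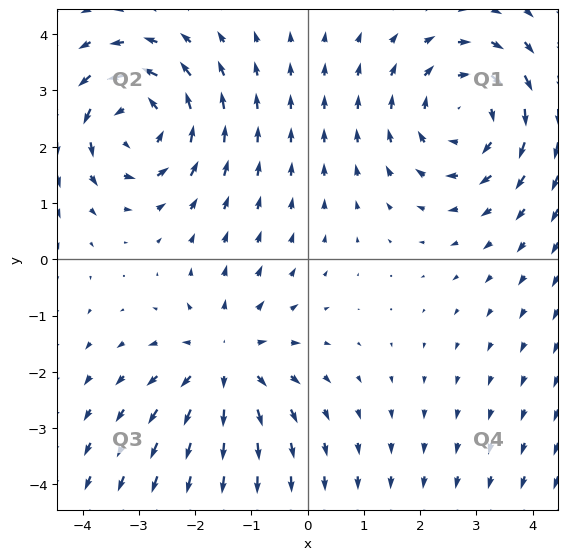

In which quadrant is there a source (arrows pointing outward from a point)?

Q3

The source sits at approximately (-1.5, -1.8), which lies in quadrant Q3. The divergence there is about +3, positive as expected for a source.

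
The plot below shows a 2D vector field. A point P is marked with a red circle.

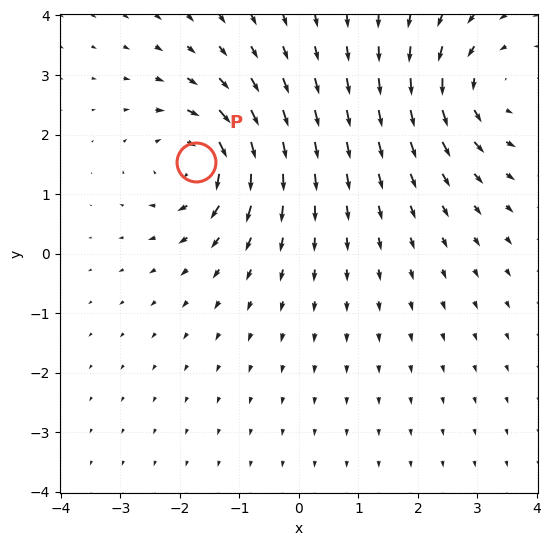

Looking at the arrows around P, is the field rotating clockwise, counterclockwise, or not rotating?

clockwise

Near P at (-1.7, 1.5) the arrows circulate clockwise. The curl (z-component) there is about -4; negative curl means clockwise rotation.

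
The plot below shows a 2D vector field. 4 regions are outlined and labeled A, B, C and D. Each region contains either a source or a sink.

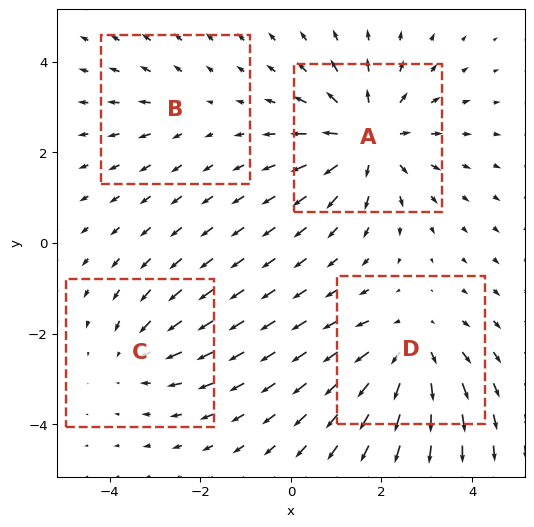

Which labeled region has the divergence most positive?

A

Divergence at each region's feature centre — A: about +6, B: about +2, C: about -3, D: about +5. Region A is most positive.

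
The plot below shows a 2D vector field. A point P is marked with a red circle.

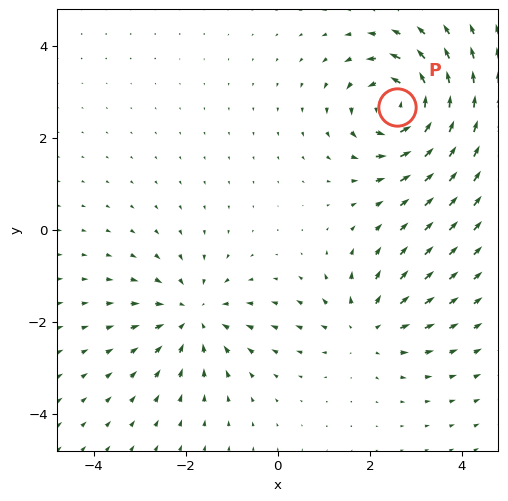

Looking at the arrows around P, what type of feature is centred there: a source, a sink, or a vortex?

vortex

At P (2.6, 2.7) the arrows circulate counterclockwise. Divergence ≈0, curl about +6 — near-zero divergence with nonzero curl is a vortex.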